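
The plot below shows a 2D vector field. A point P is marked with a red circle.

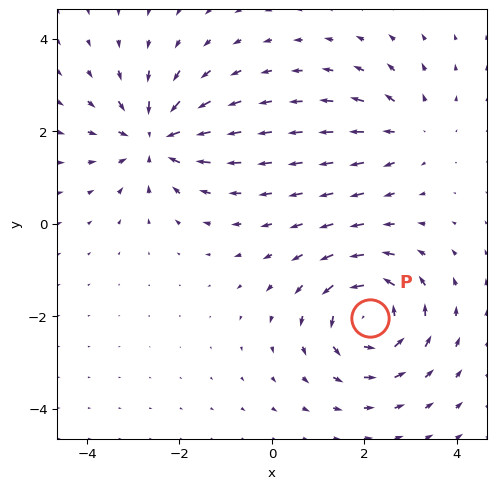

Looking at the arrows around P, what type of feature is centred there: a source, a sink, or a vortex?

At P (2.1, -2.0) the arrows circulate counterclockwise. Divergence ≈0, curl about +5 — near-zero divergence with nonzero curl is a vortex.

vortex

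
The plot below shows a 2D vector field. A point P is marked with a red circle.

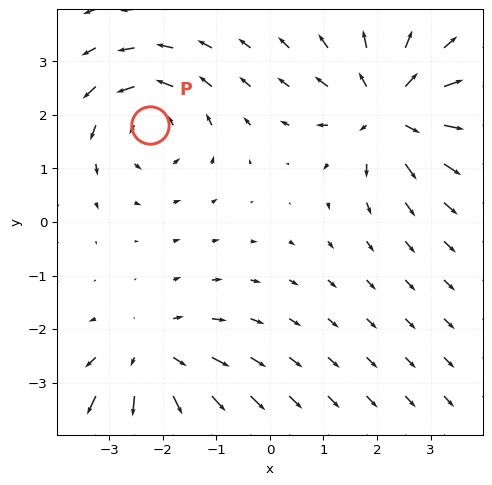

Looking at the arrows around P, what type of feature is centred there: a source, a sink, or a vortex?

At P (-2.2, 1.8) the arrows circulate counterclockwise. Divergence ≈0, curl about +4 — near-zero divergence with nonzero curl is a vortex.

vortex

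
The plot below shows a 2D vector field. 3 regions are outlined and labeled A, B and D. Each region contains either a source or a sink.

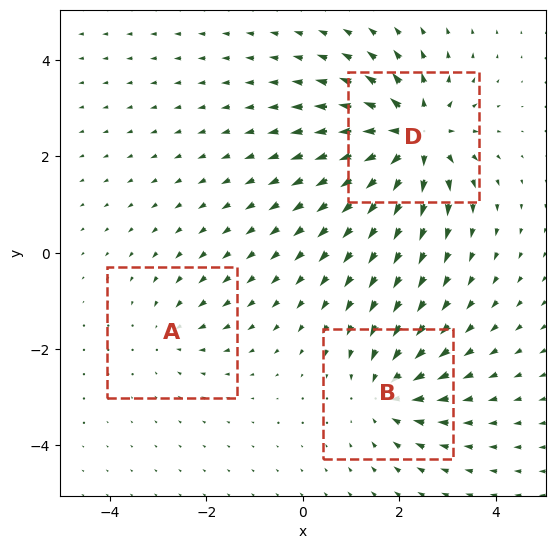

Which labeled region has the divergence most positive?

Divergence at each region's feature centre — A: about -2, B: about -4, D: about +6. Region D is most positive.

D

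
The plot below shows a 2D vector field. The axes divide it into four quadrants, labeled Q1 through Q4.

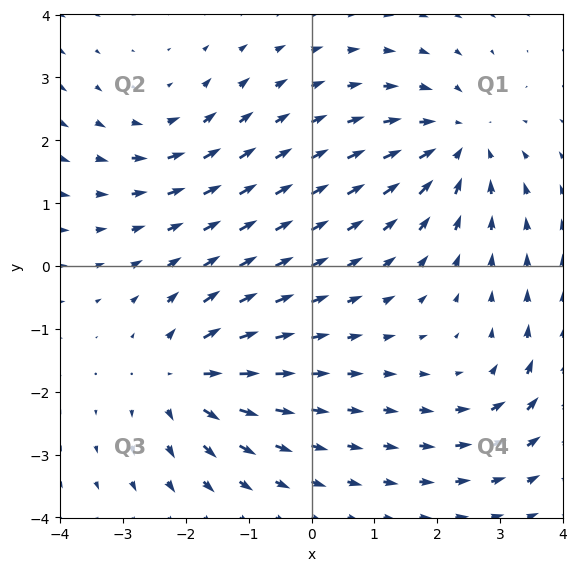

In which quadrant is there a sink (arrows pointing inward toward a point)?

The sink sits at approximately (2.3, 2.0), which lies in quadrant Q1. The divergence there is about -4, negative as expected for a sink.

Q1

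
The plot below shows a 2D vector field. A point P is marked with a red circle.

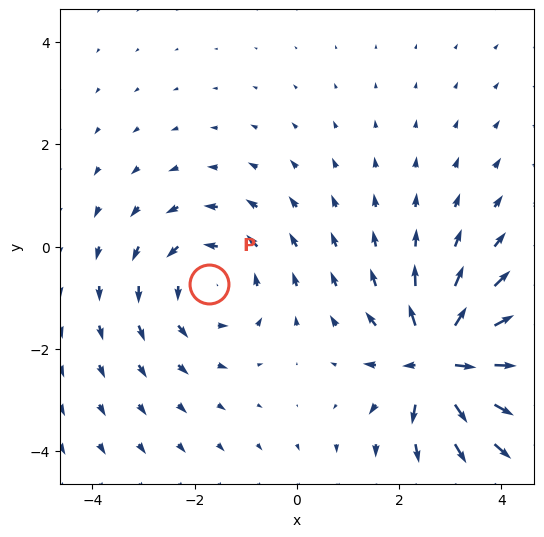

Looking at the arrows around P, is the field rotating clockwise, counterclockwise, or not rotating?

counterclockwise

Near P at (-1.7, -0.7) the arrows circulate counterclockwise. The curl (z-component) there is about +2; positive curl means counterclockwise rotation.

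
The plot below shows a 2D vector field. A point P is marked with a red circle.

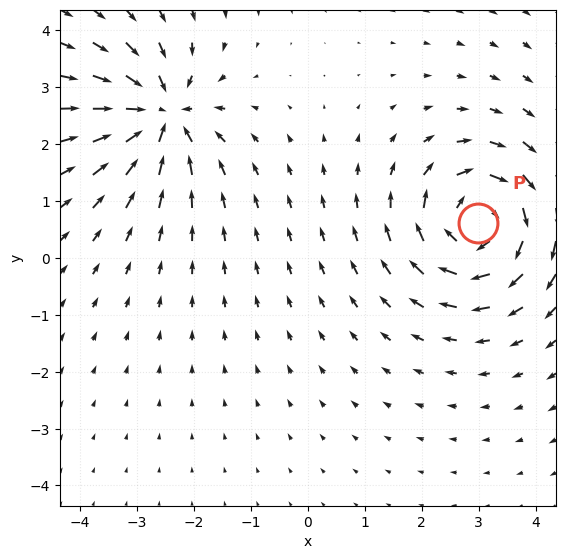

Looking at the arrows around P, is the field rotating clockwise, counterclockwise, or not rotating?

Near P at (3.0, 0.6) the arrows circulate clockwise. The curl (z-component) there is about -6; negative curl means clockwise rotation.

clockwise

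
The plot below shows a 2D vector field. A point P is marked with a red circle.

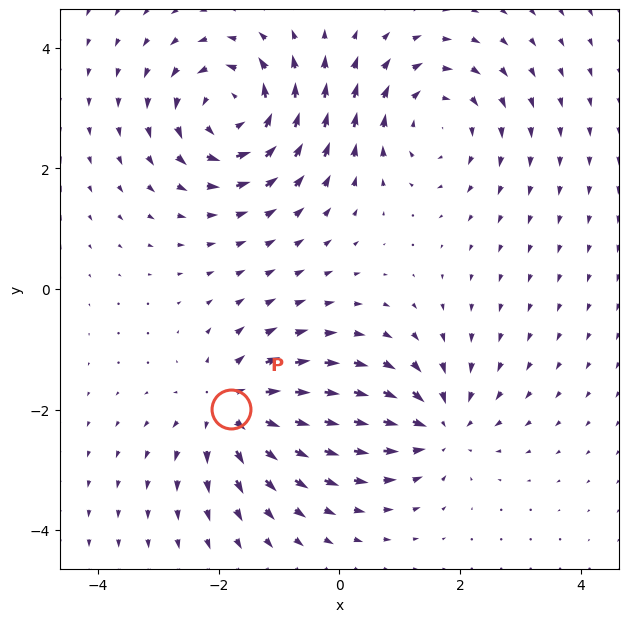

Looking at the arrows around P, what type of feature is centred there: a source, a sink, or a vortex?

source

At P (-1.8, -2.0) the arrows spread outward. Divergence about +4, curl ≈0 — positive divergence with near-zero curl is a source.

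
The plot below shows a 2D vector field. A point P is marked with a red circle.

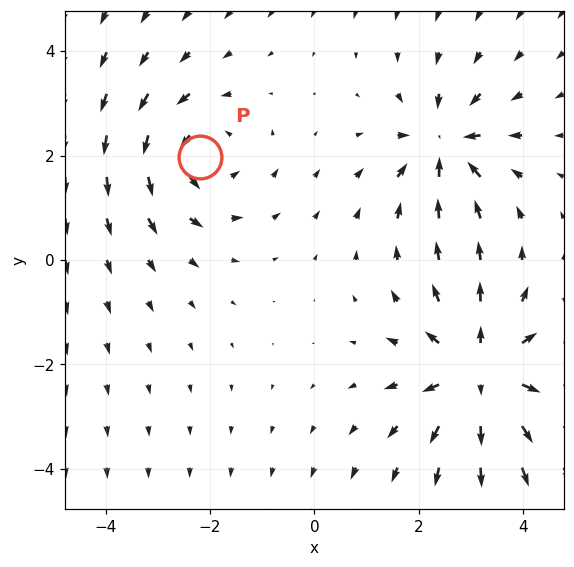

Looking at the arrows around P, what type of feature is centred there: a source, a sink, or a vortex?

vortex

At P (-2.2, 2.0) the arrows circulate counterclockwise. Divergence ≈0, curl about +4 — near-zero divergence with nonzero curl is a vortex.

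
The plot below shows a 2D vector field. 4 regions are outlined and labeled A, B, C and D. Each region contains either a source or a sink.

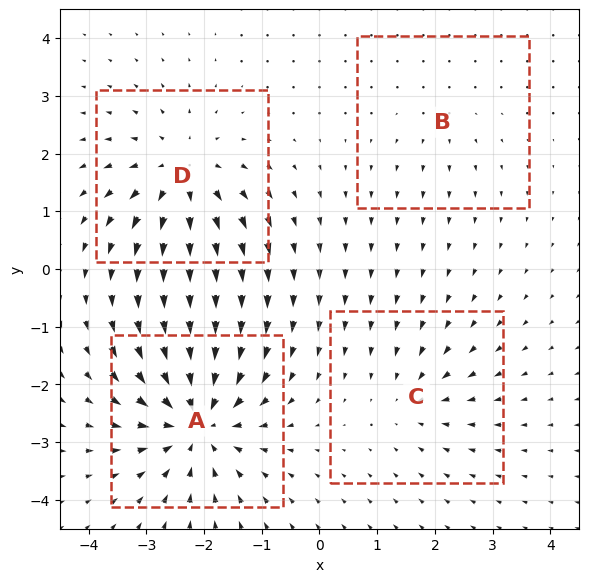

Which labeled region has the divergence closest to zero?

Divergence at each region's feature centre — A: about -7, B: about +2, C: about -3, D: about +6. Region B is closest to zero.

B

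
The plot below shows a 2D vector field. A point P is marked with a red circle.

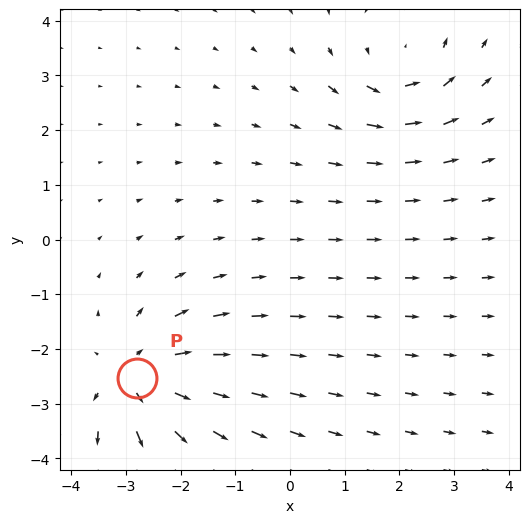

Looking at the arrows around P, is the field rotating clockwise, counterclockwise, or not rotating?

Near P at (-2.8, -2.5) the arrows show no circulation. The curl there is ≈0.

not rotating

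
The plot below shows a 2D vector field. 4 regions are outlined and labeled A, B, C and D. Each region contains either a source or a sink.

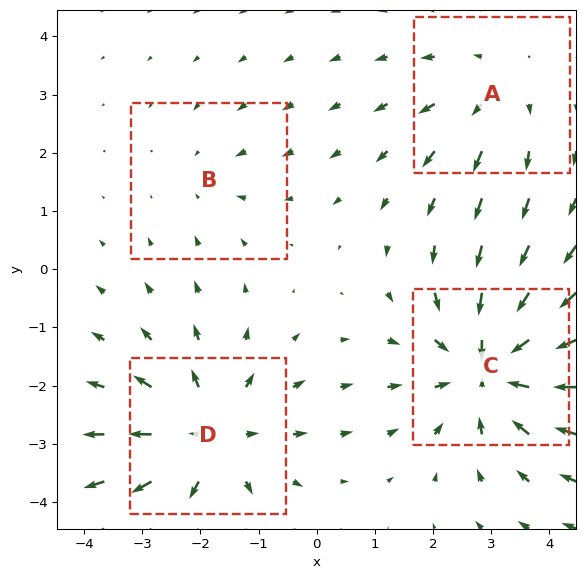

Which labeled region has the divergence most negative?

C

Divergence at each region's feature centre — A: about +3, B: about -2, C: about -6, D: about +5. Region C is most negative.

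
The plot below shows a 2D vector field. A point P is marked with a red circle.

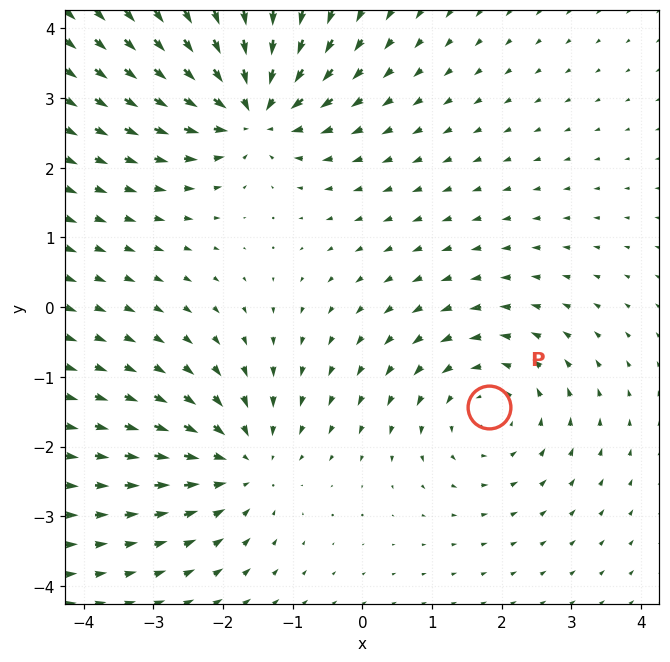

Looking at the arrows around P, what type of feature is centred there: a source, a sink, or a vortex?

vortex

At P (1.8, -1.4) the arrows circulate counterclockwise. Divergence ≈0, curl about +4 — near-zero divergence with nonzero curl is a vortex.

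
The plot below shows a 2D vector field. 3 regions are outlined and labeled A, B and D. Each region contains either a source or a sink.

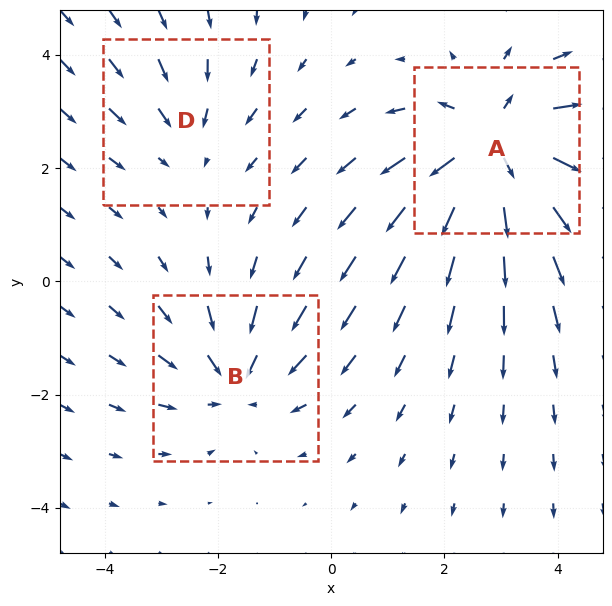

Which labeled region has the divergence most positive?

A

Divergence at each region's feature centre — A: about +5, B: about -3, D: about -2. Region A is most positive.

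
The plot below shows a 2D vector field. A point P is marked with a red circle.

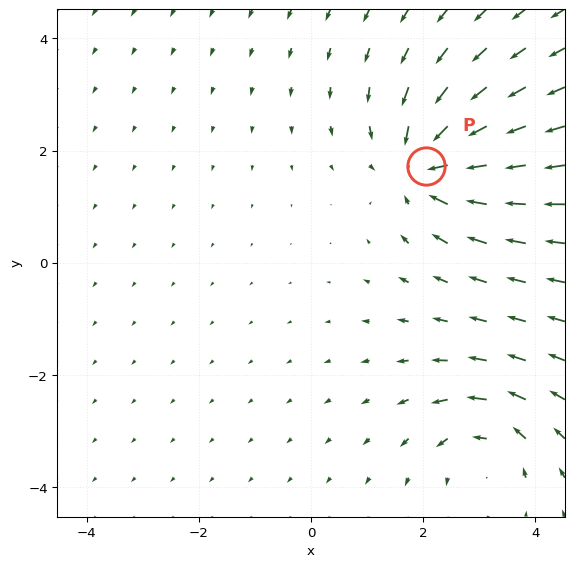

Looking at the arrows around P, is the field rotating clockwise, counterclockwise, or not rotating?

Near P at (2.1, 1.7) the arrows show no circulation. The curl there is ≈0.

not rotating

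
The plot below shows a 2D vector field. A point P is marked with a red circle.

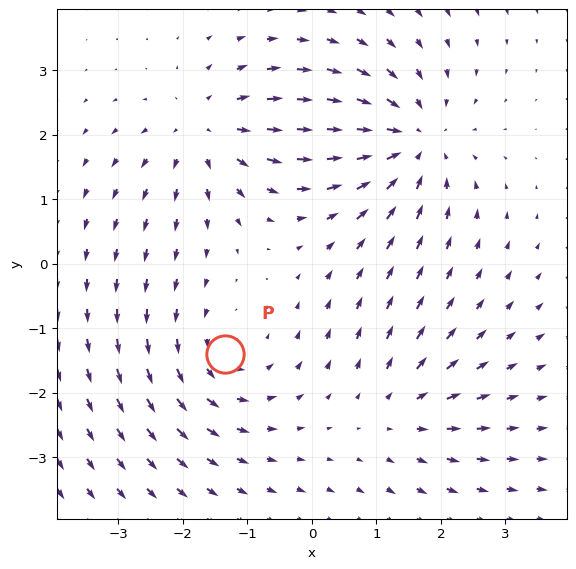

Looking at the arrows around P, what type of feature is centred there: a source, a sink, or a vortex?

vortex

At P (-1.3, -1.4) the arrows circulate counterclockwise. Divergence ≈0, curl about +3 — near-zero divergence with nonzero curl is a vortex.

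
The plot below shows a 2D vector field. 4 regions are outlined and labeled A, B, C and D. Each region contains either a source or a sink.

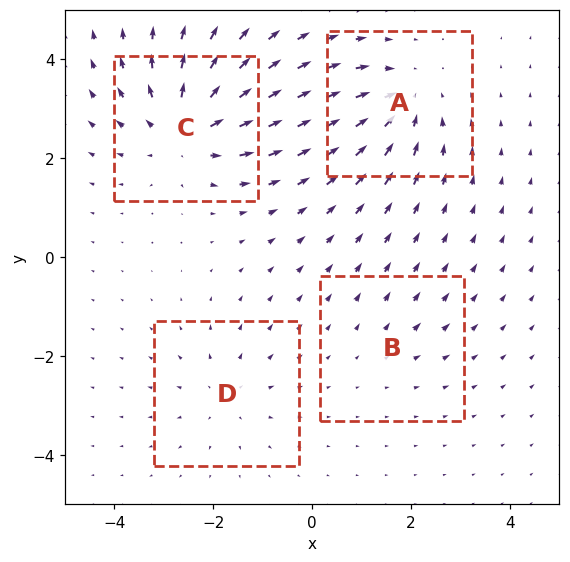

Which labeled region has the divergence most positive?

Divergence at each region's feature centre — A: about -5, B: about +2, C: about +6, D: about +3. Region C is most positive.

C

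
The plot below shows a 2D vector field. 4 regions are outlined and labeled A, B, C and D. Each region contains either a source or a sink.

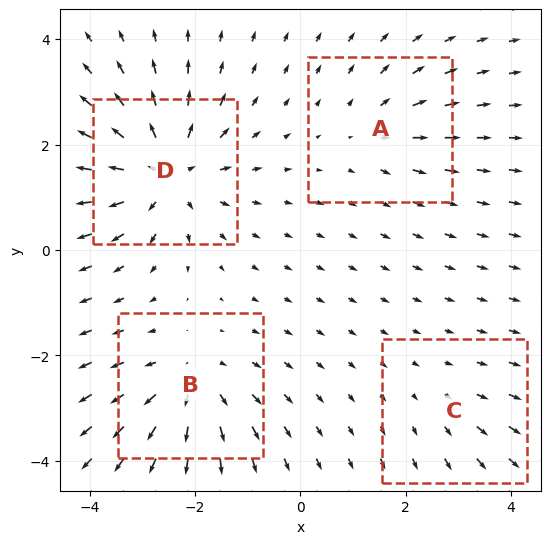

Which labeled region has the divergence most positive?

Divergence at each region's feature centre — A: about +3, B: about +5, C: about +2, D: about +7. Region D is most positive.

D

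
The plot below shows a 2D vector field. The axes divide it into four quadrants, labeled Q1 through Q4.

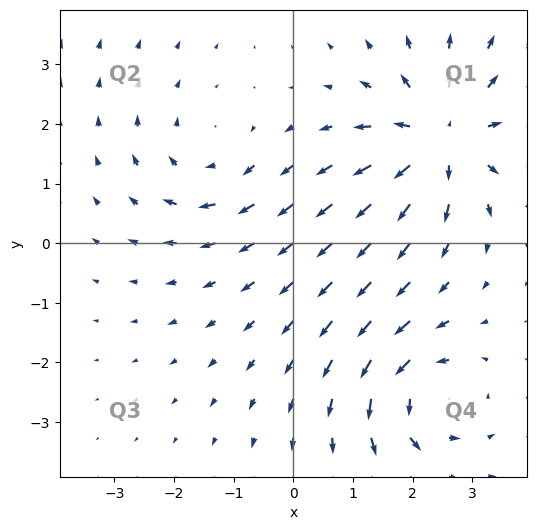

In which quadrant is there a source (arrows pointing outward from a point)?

The source sits at approximately (2.5, 1.8), which lies in quadrant Q1. The divergence there is about +5, positive as expected for a source.

Q1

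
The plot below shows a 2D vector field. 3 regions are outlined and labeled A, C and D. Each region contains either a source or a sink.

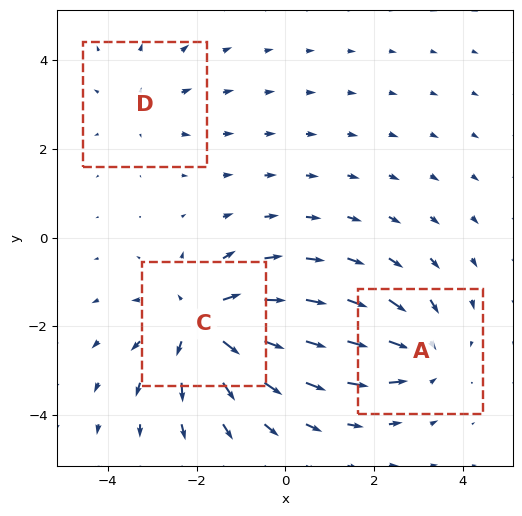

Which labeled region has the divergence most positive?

Divergence at each region's feature centre — A: about -3, C: about +4, D: about +2. Region C is most positive.

C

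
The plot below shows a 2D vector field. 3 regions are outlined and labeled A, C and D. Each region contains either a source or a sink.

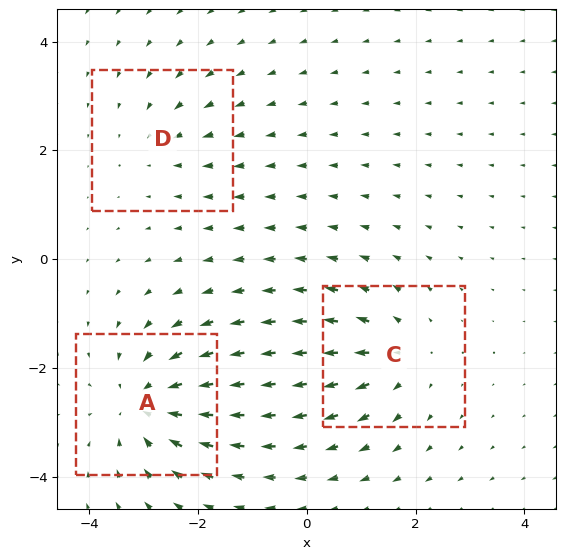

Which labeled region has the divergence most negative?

A

Divergence at each region's feature centre — A: about -5, C: about +3, D: about -2. Region A is most negative.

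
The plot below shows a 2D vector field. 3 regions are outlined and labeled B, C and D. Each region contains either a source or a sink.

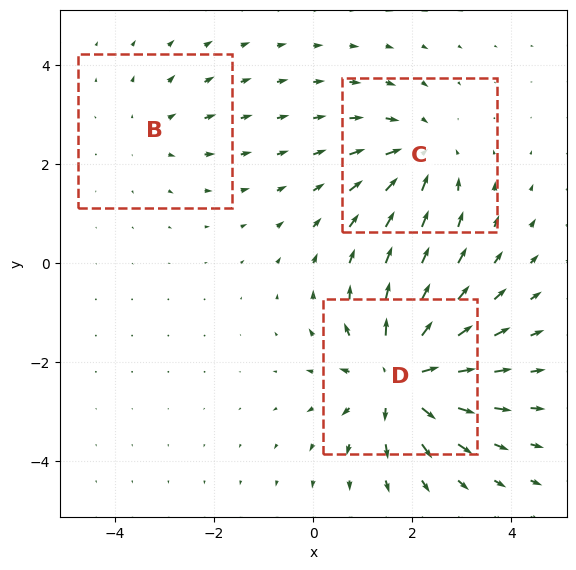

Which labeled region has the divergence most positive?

D

Divergence at each region's feature centre — B: about +2, C: about -3, D: about +5. Region D is most positive.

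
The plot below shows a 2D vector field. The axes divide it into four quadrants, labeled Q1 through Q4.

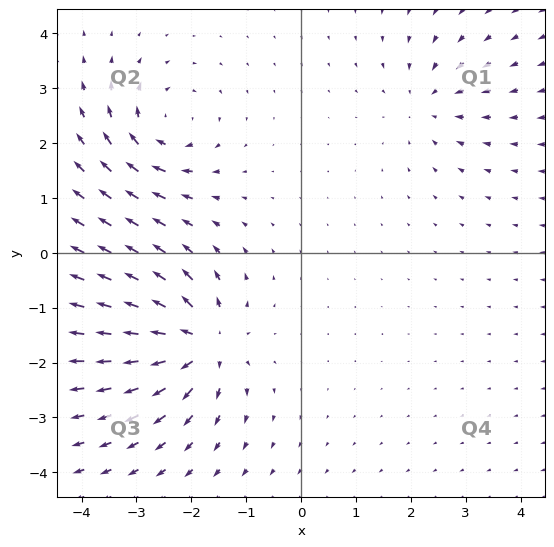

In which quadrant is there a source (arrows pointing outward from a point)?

Q3

The source sits at approximately (-1.8, -1.6), which lies in quadrant Q3. The divergence there is about +6, positive as expected for a source.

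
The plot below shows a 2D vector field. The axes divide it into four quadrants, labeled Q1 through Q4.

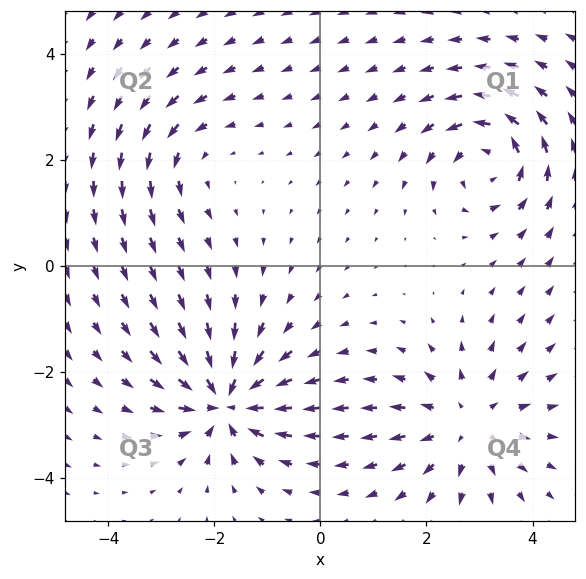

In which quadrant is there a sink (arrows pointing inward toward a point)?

The sink sits at approximately (-1.8, -2.6), which lies in quadrant Q3. The divergence there is about -7, negative as expected for a sink.

Q3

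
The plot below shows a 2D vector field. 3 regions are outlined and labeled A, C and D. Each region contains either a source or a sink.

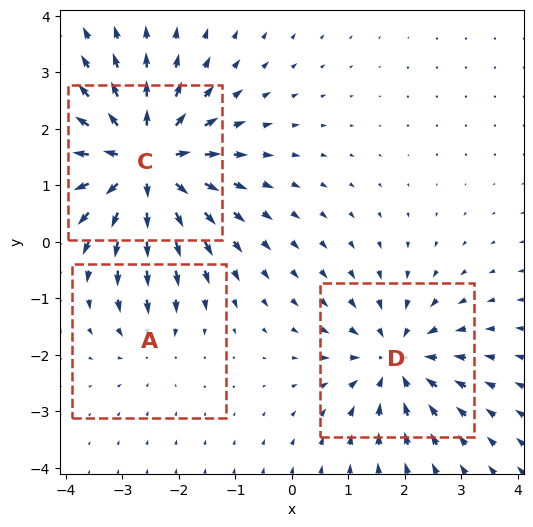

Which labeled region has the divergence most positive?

C

Divergence at each region's feature centre — A: about -2, C: about +6, D: about -4. Region C is most positive.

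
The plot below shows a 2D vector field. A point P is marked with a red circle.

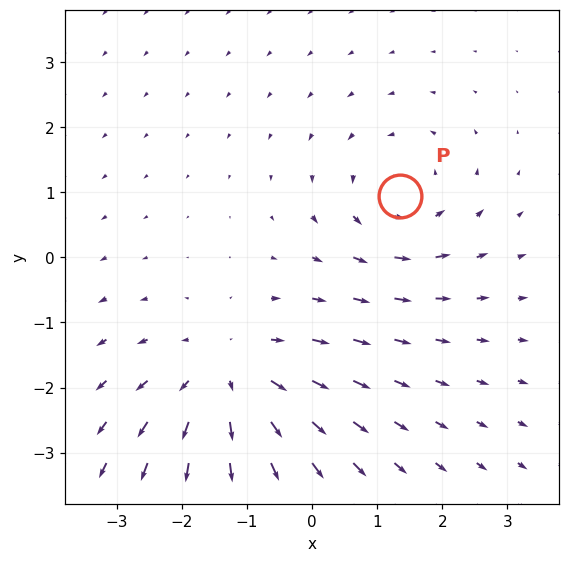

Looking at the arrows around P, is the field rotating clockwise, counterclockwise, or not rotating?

counterclockwise

Near P at (1.4, 0.9) the arrows circulate counterclockwise. The curl (z-component) there is about +3; positive curl means counterclockwise rotation.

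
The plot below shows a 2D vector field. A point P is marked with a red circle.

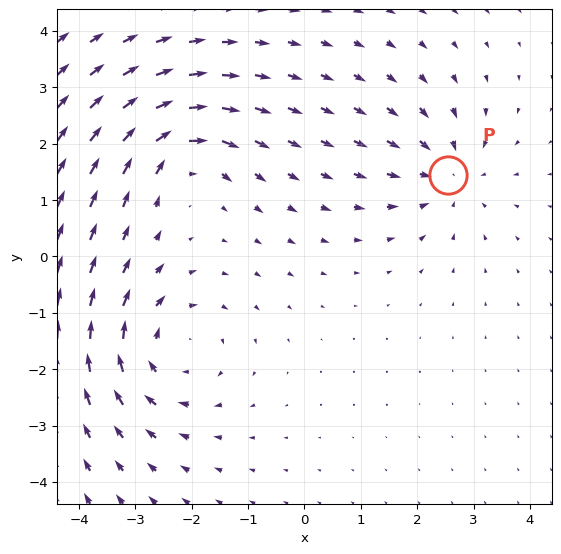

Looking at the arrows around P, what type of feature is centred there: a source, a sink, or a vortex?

sink

At P (2.5, 1.4) the arrows converge inward. Divergence about -3, curl ≈0 — negative divergence with near-zero curl is a sink.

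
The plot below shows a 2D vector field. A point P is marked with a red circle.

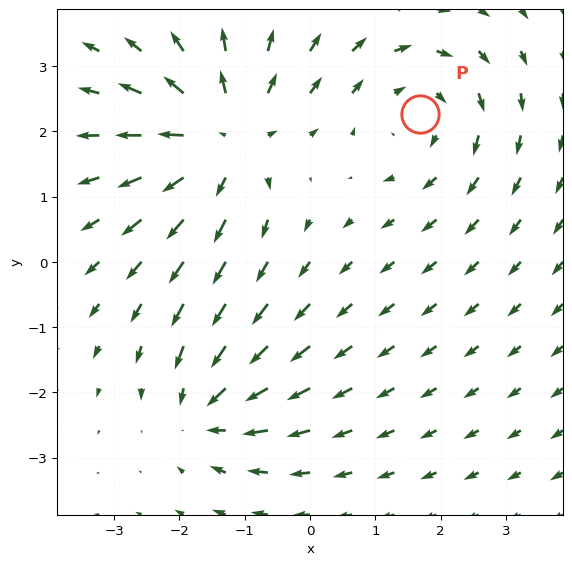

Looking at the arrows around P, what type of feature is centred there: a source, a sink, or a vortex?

At P (1.7, 2.3) the arrows circulate clockwise. Divergence ≈0, curl about -3 — near-zero divergence with nonzero curl is a vortex.

vortex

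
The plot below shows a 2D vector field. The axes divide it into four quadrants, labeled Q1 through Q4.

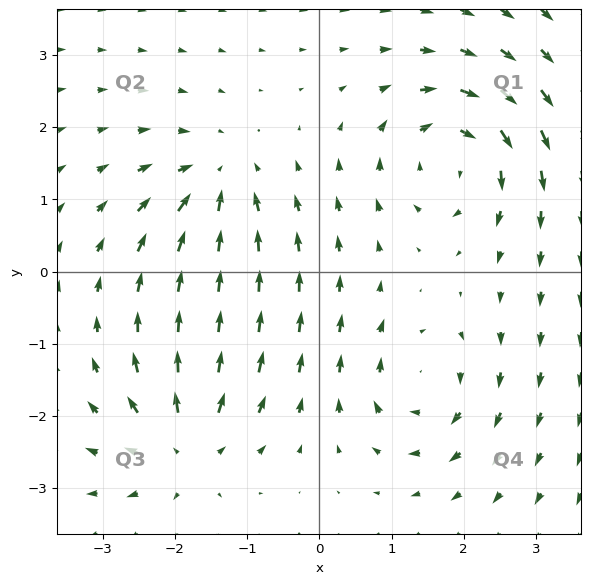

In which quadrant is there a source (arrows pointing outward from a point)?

Q3

The source sits at approximately (-1.9, -2.4), which lies in quadrant Q3. The divergence there is about +5, positive as expected for a source.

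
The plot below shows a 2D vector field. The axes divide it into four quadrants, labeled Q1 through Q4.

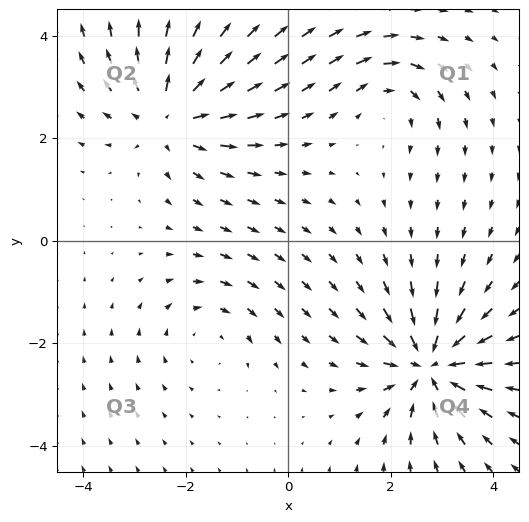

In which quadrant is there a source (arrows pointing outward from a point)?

Q2

The source sits at approximately (-2.3, 2.5), which lies in quadrant Q2. The divergence there is about +5, positive as expected for a source.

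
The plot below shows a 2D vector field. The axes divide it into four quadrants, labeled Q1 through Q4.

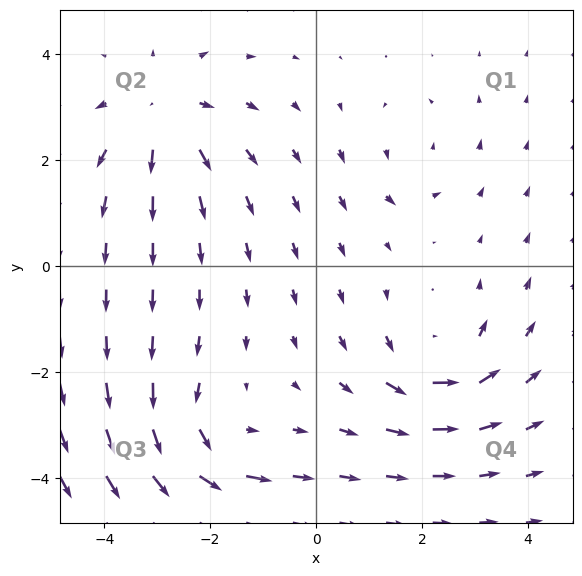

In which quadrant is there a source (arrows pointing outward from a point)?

The source sits at approximately (-2.9, 2.9), which lies in quadrant Q2. The divergence there is about +4, positive as expected for a source.

Q2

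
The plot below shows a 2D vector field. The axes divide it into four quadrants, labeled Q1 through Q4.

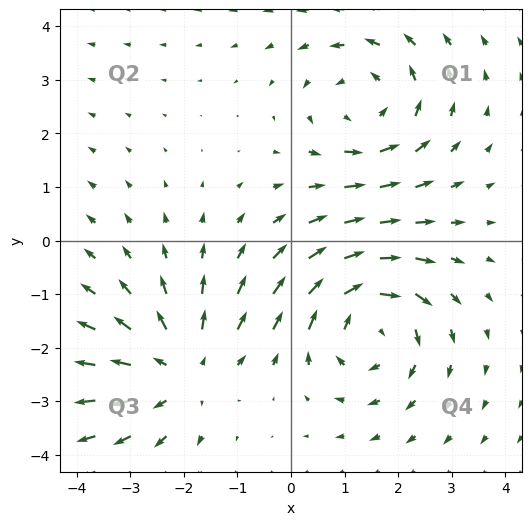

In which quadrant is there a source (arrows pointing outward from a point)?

The source sits at approximately (-2.1, -2.4), which lies in quadrant Q3. The divergence there is about +4, positive as expected for a source.

Q3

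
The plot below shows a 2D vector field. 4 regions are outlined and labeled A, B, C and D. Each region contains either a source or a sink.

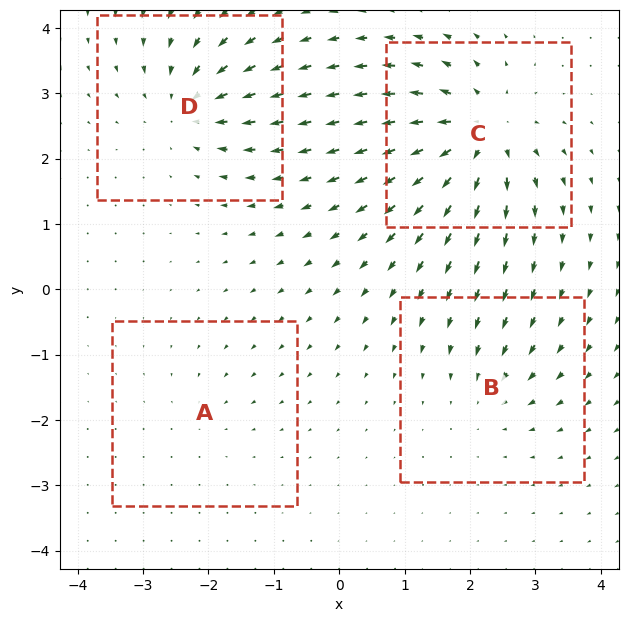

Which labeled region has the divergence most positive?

Divergence at each region's feature centre — A: about -2, B: about -4, C: about +8, D: about -6. Region C is most positive.

C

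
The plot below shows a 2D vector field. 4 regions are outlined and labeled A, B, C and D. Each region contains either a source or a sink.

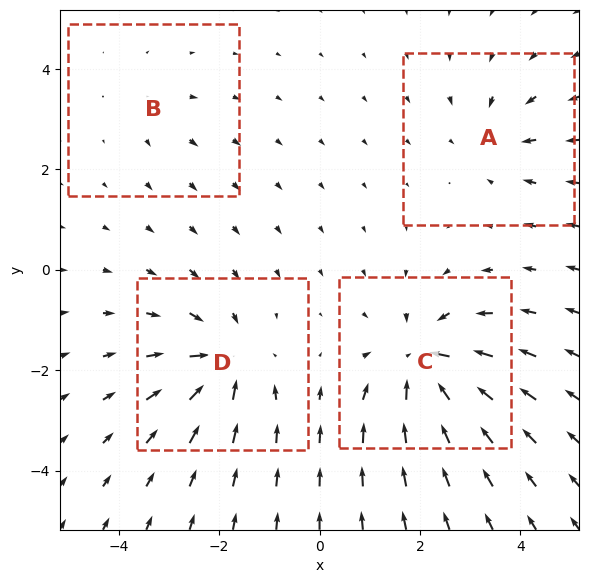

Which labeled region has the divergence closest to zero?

B

Divergence at each region's feature centre — A: about -4, B: about +2, C: about -7, D: about -6. Region B is closest to zero.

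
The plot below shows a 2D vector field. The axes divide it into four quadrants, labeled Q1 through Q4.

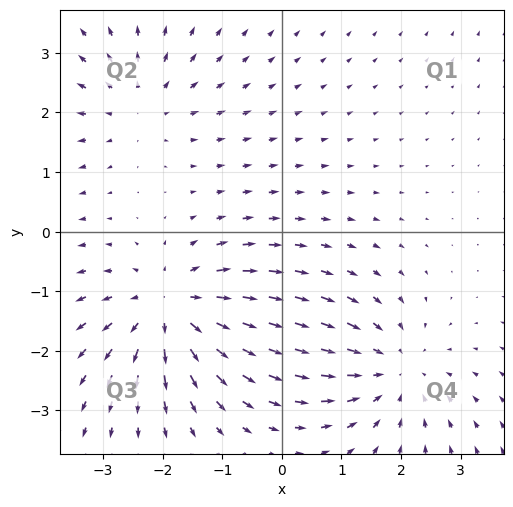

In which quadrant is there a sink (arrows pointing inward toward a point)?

Q4

The sink sits at approximately (1.9, -2.3), which lies in quadrant Q4. The divergence there is about -3, negative as expected for a sink.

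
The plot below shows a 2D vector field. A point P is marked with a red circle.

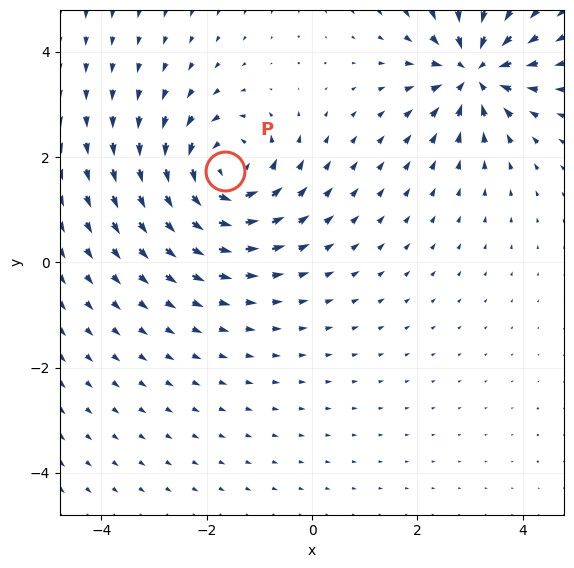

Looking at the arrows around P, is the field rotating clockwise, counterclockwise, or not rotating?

counterclockwise

Near P at (-1.6, 1.7) the arrows circulate counterclockwise. The curl (z-component) there is about +5; positive curl means counterclockwise rotation.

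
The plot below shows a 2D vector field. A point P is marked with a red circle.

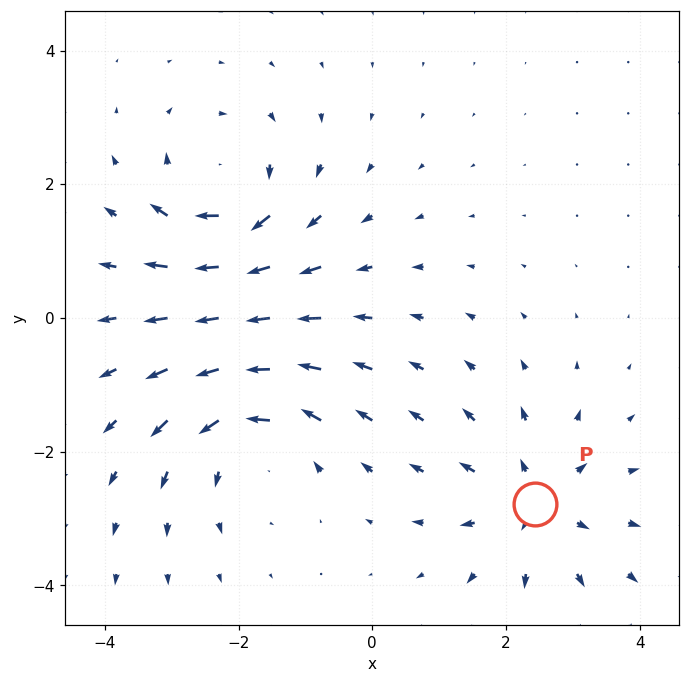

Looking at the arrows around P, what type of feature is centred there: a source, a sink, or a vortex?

source

At P (2.4, -2.8) the arrows spread outward. Divergence about +4, curl ≈0 — positive divergence with near-zero curl is a source.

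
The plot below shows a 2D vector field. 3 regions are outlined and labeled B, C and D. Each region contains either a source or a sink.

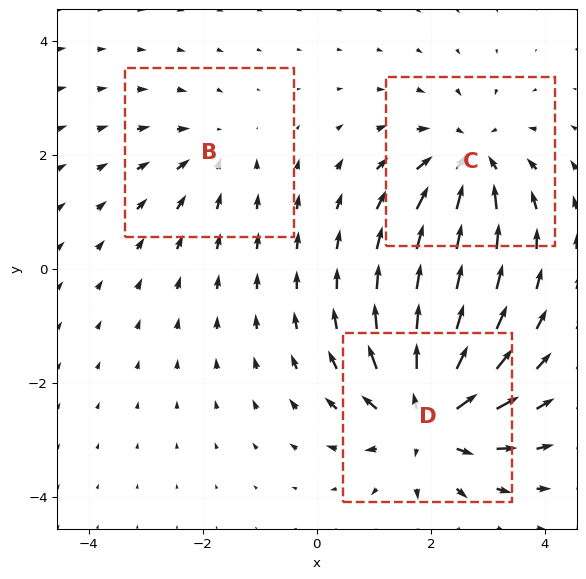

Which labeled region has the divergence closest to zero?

B

Divergence at each region's feature centre — B: about -2, C: about -4, D: about +5. Region B is closest to zero.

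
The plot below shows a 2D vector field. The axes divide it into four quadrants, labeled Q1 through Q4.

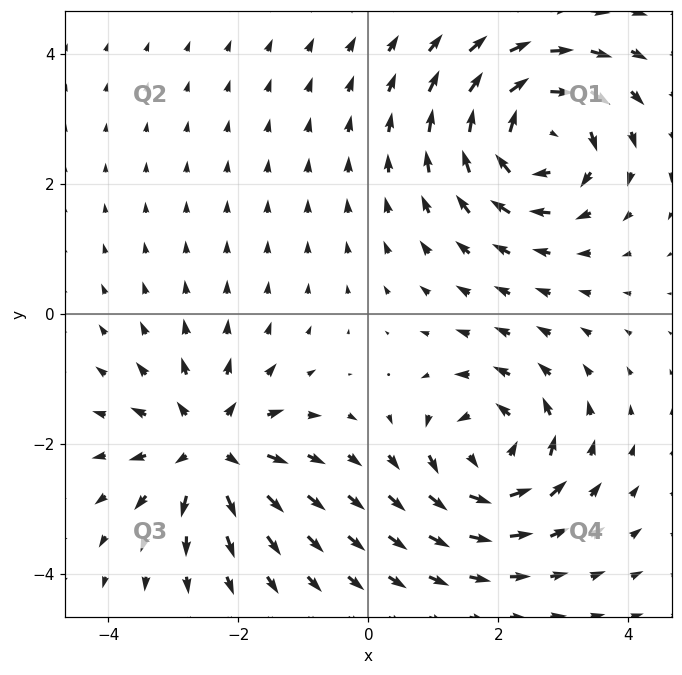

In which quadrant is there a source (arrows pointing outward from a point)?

The source sits at approximately (-2.5, -2.0), which lies in quadrant Q3. The divergence there is about +5, positive as expected for a source.

Q3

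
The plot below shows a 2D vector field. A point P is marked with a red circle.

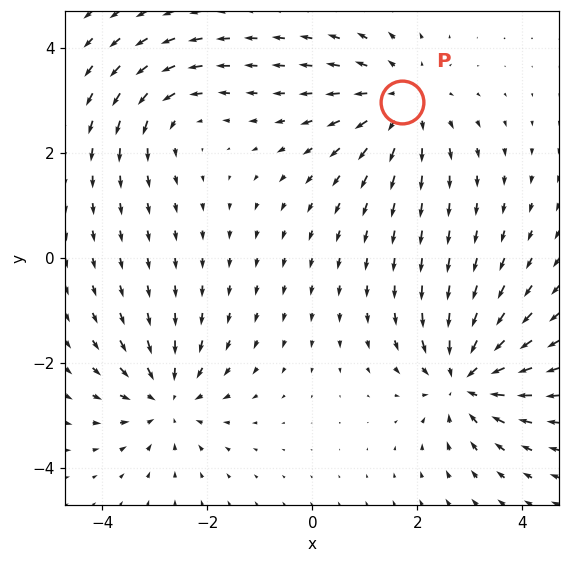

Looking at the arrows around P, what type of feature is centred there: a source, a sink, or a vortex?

source

At P (1.7, 3.0) the arrows spread outward. Divergence about +3, curl ≈0 — positive divergence with near-zero curl is a source.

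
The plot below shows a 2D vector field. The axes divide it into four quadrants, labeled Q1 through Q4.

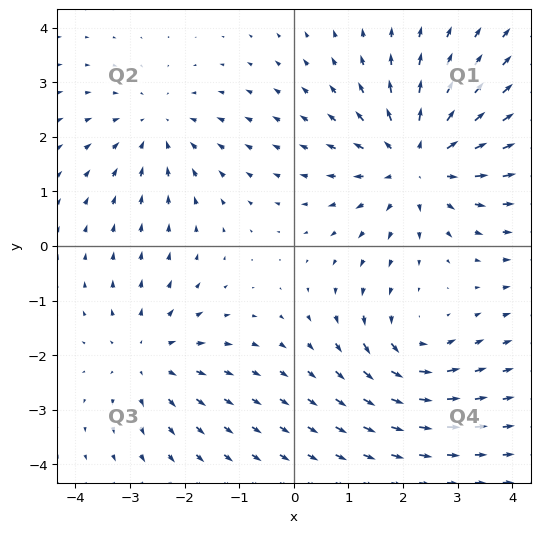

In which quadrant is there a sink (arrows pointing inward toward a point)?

The sink sits at approximately (-2.5, 2.2), which lies in quadrant Q2. The divergence there is about -3, negative as expected for a sink.

Q2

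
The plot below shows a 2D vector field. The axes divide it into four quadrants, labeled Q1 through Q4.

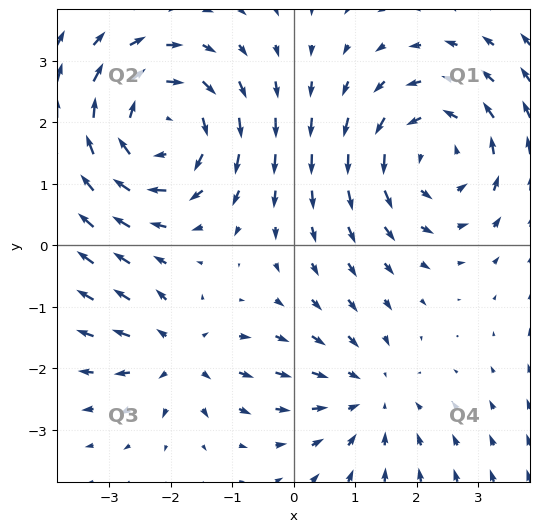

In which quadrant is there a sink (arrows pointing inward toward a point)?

Q4

The sink sits at approximately (1.2, -2.4), which lies in quadrant Q4. The divergence there is about -2, negative as expected for a sink.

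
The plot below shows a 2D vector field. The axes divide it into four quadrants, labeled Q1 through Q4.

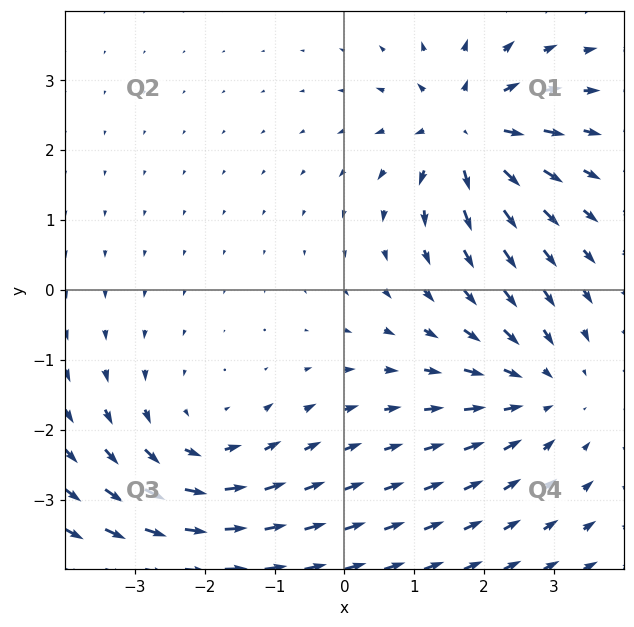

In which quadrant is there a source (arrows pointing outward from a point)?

Q1

The source sits at approximately (1.8, 2.3), which lies in quadrant Q1. The divergence there is about +5, positive as expected for a source.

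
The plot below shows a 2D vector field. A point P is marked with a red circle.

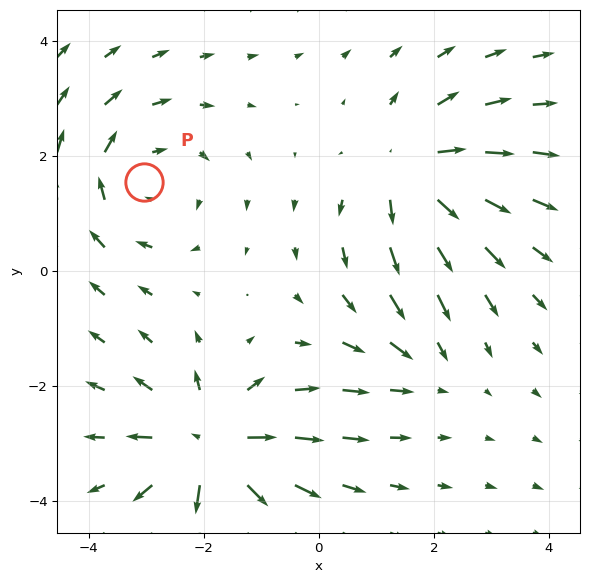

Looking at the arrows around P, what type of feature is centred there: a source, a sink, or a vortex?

vortex

At P (-3.0, 1.5) the arrows circulate clockwise. Divergence ≈0, curl about -3 — near-zero divergence with nonzero curl is a vortex.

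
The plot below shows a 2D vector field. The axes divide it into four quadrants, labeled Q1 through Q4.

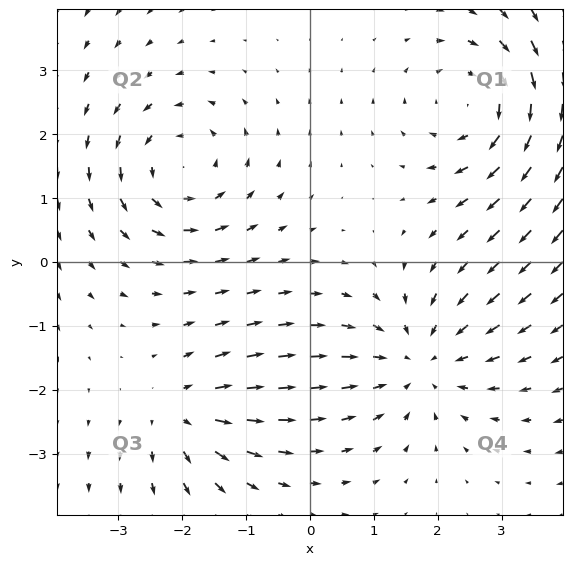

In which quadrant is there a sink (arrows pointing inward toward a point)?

The sink sits at approximately (1.7, -1.6), which lies in quadrant Q4. The divergence there is about -4, negative as expected for a sink.

Q4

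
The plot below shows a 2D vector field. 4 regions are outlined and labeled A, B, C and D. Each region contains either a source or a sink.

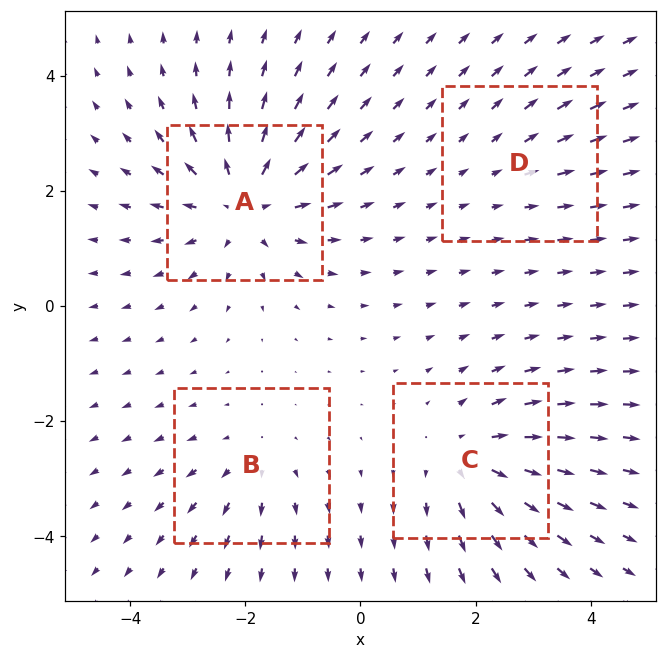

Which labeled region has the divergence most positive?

Divergence at each region's feature centre — A: about +6, B: about +3, C: about +5, D: about +2. Region A is most positive.

A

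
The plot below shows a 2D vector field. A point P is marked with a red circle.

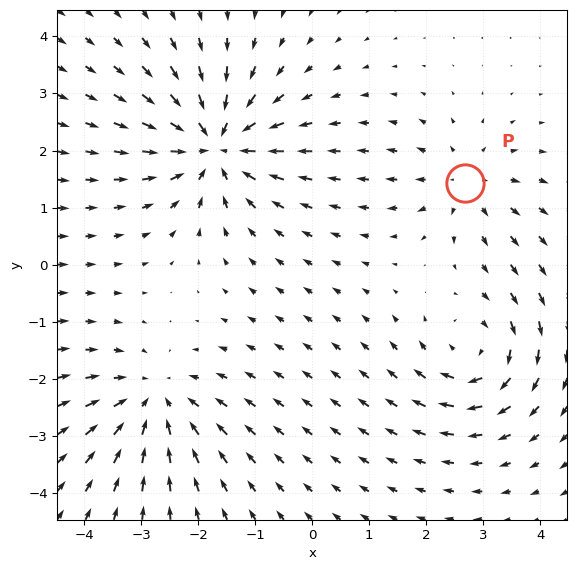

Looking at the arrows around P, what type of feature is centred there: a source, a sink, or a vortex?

At P (2.7, 1.4) the arrows spread outward. Divergence about +3, curl ≈0 — positive divergence with near-zero curl is a source.

source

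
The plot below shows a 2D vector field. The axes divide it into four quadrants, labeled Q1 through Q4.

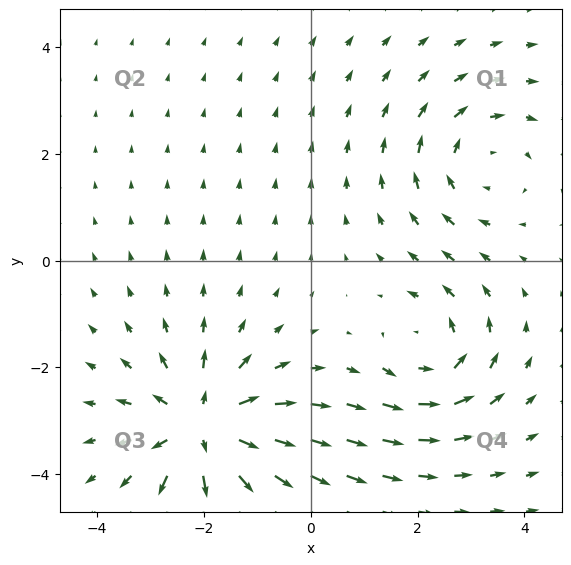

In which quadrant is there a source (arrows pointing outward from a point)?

The source sits at approximately (-2.0, -3.1), which lies in quadrant Q3. The divergence there is about +4, positive as expected for a source.

Q3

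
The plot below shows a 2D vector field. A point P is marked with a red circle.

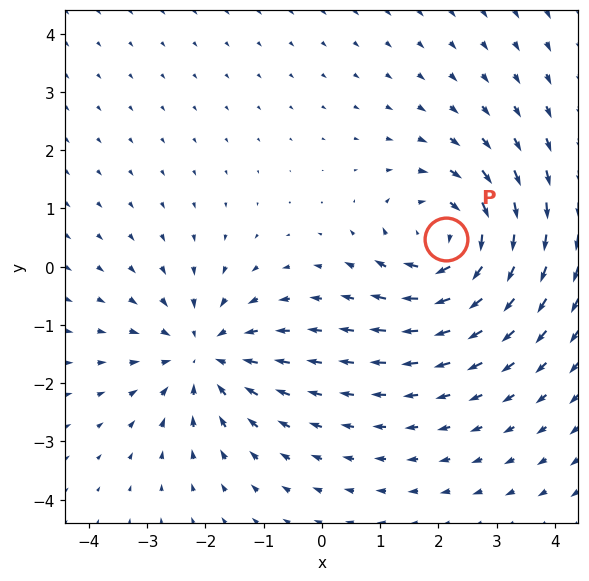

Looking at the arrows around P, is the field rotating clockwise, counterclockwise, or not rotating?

Near P at (2.1, 0.5) the arrows circulate clockwise. The curl (z-component) there is about -5; negative curl means clockwise rotation.

clockwise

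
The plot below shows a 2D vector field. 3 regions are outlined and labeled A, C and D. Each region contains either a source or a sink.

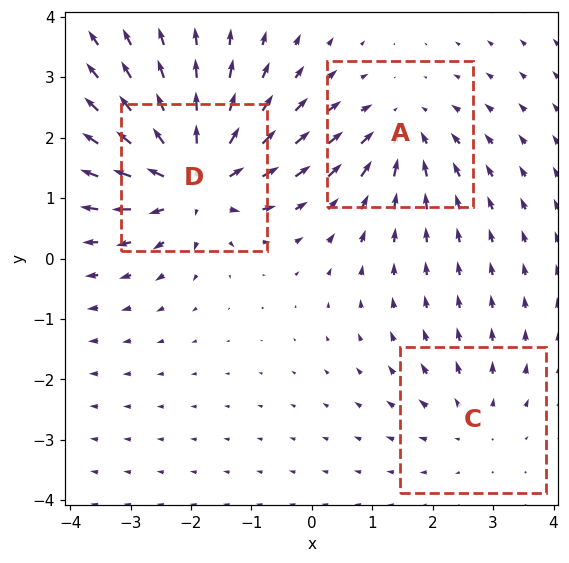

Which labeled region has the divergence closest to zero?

Divergence at each region's feature centre — A: about -3, C: about +2, D: about +6. Region C is closest to zero.

C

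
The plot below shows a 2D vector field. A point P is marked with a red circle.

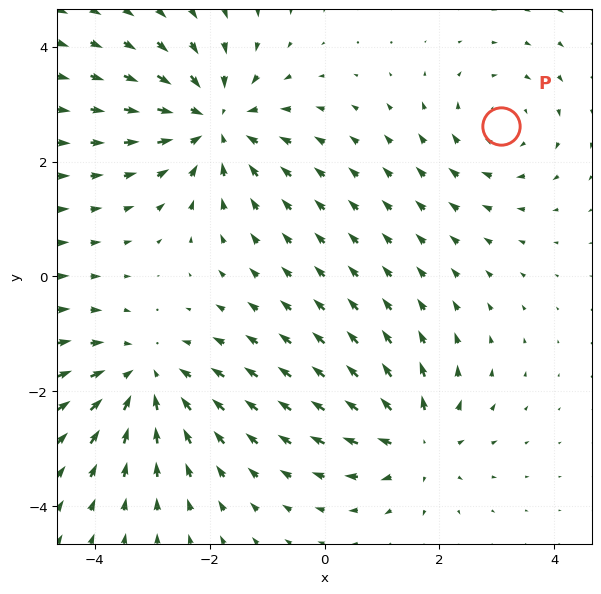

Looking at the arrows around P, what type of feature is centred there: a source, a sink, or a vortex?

At P (3.1, 2.6) the arrows circulate clockwise. Divergence ≈0, curl about -3 — near-zero divergence with nonzero curl is a vortex.

vortex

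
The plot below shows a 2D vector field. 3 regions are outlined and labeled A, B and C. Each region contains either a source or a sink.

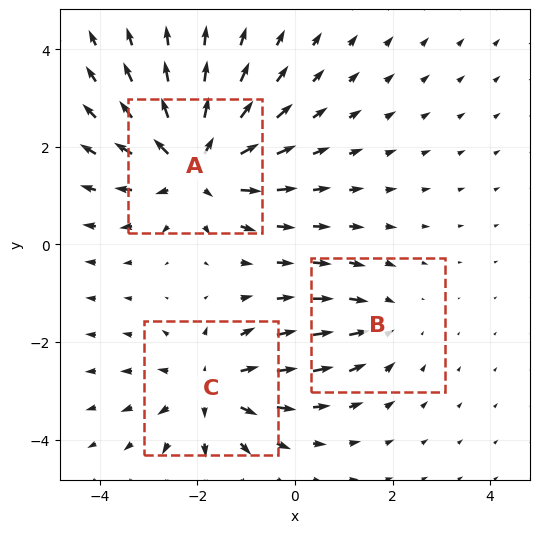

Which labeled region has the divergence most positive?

A

Divergence at each region's feature centre — A: about +4, B: about -2, C: about +3. Region A is most positive.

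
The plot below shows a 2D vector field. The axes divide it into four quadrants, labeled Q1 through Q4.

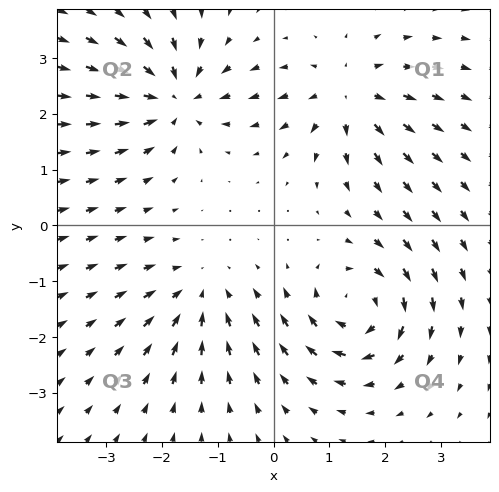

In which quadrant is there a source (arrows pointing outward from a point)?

The source sits at approximately (1.3, 2.3), which lies in quadrant Q1. The divergence there is about +5, positive as expected for a source.

Q1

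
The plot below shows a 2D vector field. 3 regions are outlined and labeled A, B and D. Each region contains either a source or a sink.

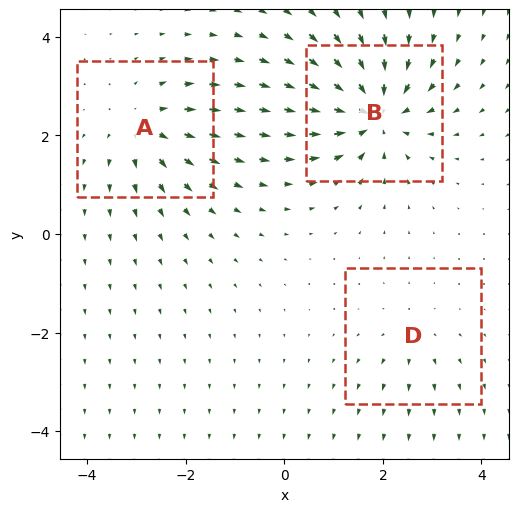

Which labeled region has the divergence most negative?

B

Divergence at each region's feature centre — A: about +4, B: about -6, D: about +2. Region B is most negative.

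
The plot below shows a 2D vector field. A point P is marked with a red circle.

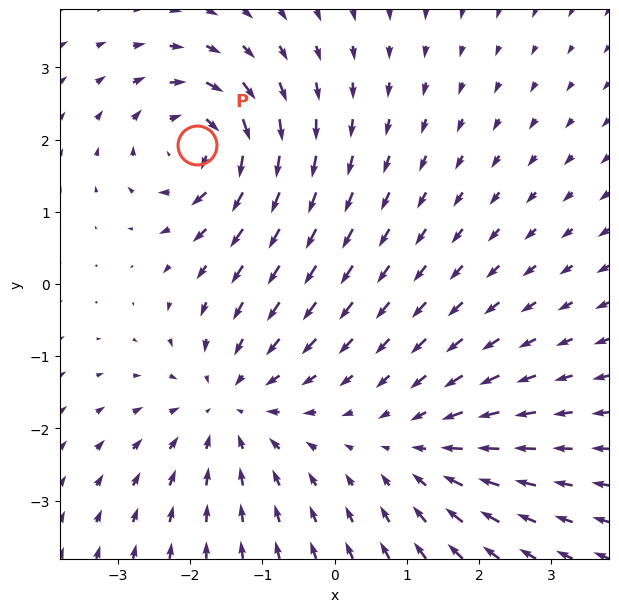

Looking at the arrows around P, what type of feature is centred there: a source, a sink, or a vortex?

vortex

At P (-1.9, 1.9) the arrows circulate clockwise. Divergence ≈0, curl about -6 — near-zero divergence with nonzero curl is a vortex.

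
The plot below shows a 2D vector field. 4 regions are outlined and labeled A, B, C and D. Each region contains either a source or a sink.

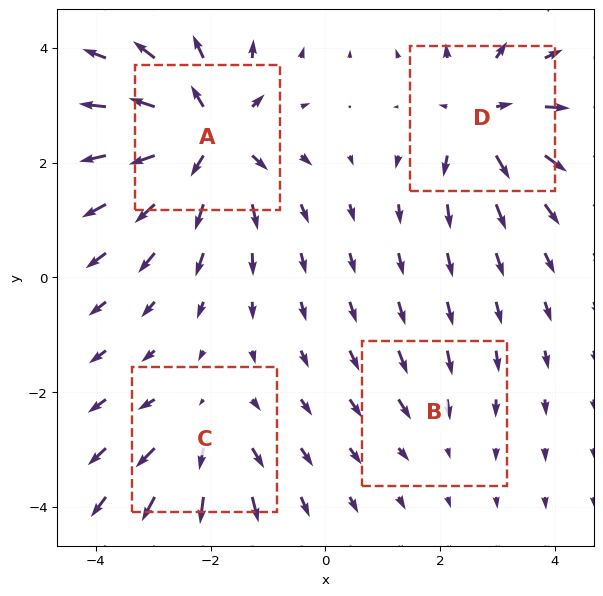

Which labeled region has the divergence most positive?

Divergence at each region's feature centre — A: about +8, B: about -2, C: about +4, D: about +6. Region A is most positive.

A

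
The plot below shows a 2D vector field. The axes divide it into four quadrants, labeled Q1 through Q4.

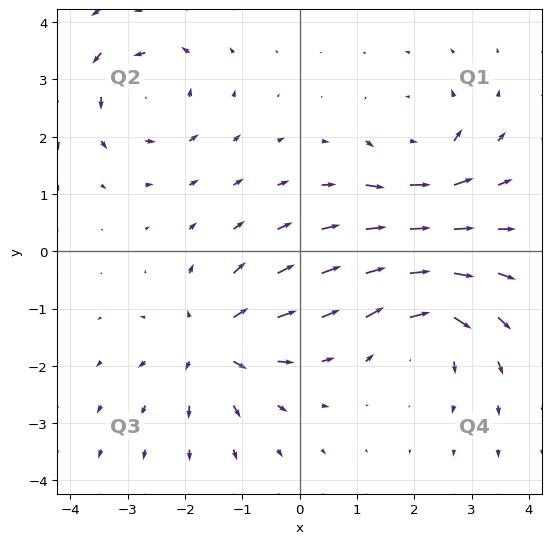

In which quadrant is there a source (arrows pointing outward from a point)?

The source sits at approximately (-1.5, -1.6), which lies in quadrant Q3. The divergence there is about +5, positive as expected for a source.

Q3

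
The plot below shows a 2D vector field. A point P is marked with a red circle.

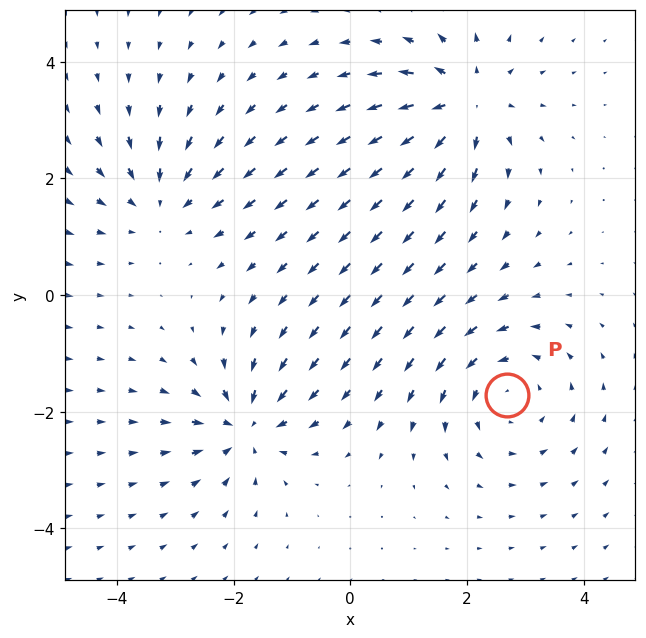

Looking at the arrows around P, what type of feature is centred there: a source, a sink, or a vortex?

At P (2.7, -1.7) the arrows circulate counterclockwise. Divergence ≈0, curl about +4 — near-zero divergence with nonzero curl is a vortex.

vortex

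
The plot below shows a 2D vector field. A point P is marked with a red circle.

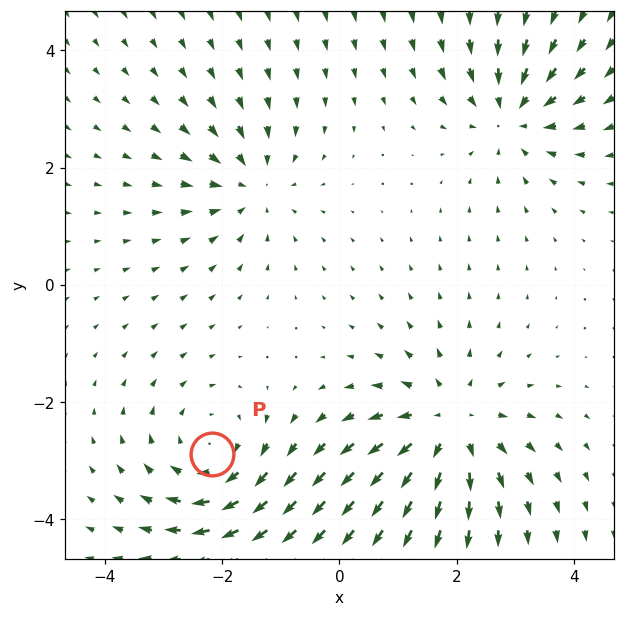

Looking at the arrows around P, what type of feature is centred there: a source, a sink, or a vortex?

At P (-2.2, -2.9) the arrows circulate clockwise. Divergence ≈0, curl about -4 — near-zero divergence with nonzero curl is a vortex.

vortex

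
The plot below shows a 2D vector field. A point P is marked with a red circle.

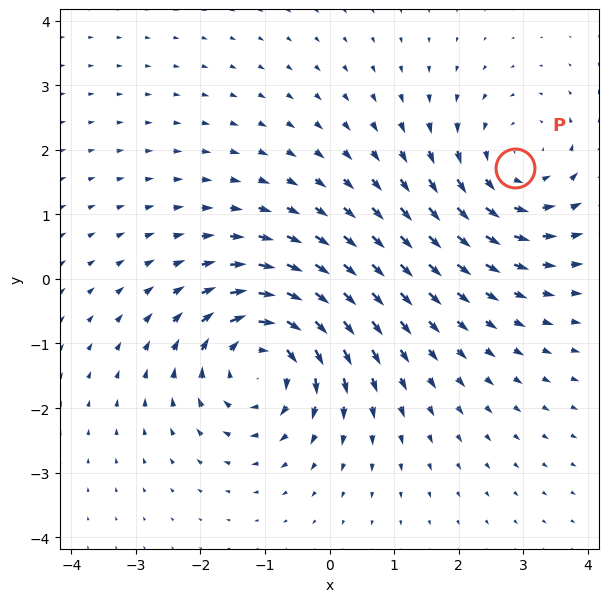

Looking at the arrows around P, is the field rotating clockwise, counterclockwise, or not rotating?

counterclockwise

Near P at (2.9, 1.7) the arrows circulate counterclockwise. The curl (z-component) there is about +3; positive curl means counterclockwise rotation.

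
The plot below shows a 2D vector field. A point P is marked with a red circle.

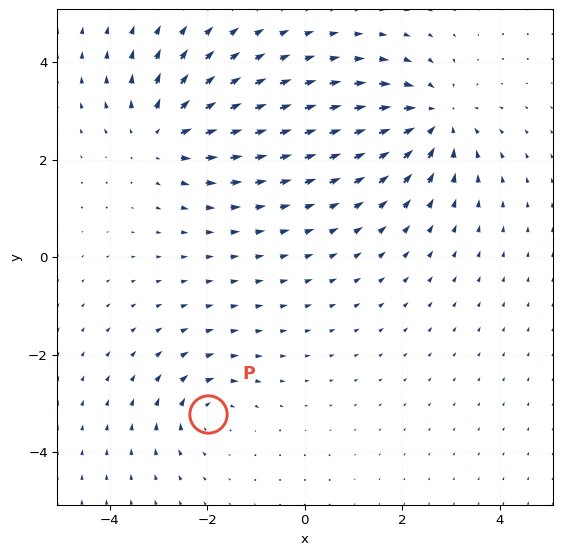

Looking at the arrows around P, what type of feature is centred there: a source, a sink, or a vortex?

At P (-2.0, -3.2) the arrows circulate clockwise. Divergence ≈0, curl about -4 — near-zero divergence with nonzero curl is a vortex.

vortex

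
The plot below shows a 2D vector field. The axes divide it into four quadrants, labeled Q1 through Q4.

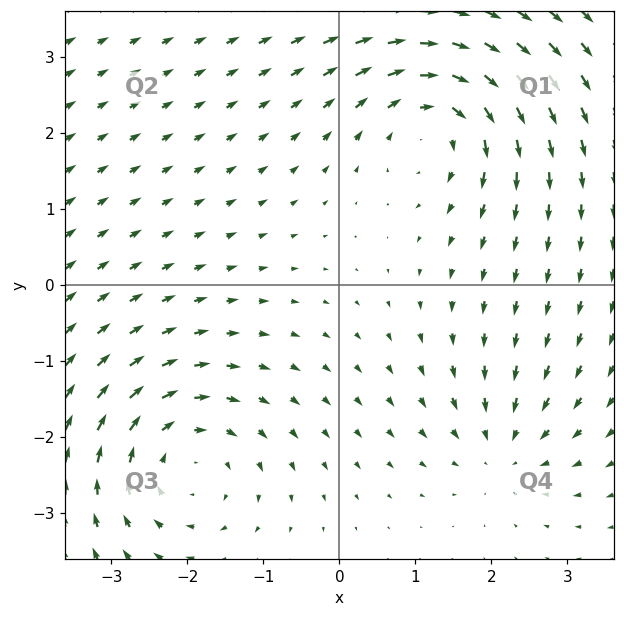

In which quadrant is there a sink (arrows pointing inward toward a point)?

Q4

The sink sits at approximately (2.2, -2.1), which lies in quadrant Q4. The divergence there is about -4, negative as expected for a sink.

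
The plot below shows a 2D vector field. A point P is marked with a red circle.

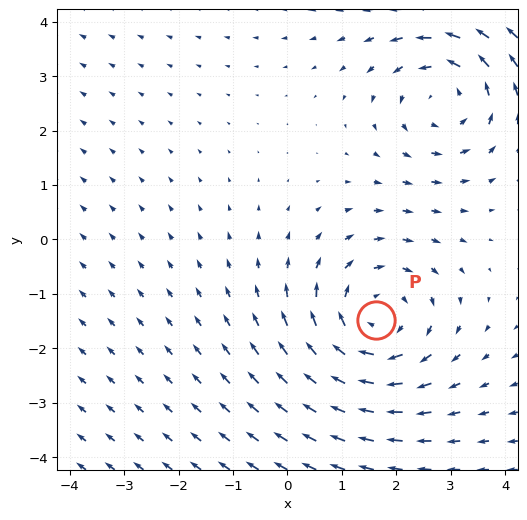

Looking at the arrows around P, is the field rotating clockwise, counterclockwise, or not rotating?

Near P at (1.6, -1.5) the arrows circulate clockwise. The curl (z-component) there is about -3; negative curl means clockwise rotation.

clockwise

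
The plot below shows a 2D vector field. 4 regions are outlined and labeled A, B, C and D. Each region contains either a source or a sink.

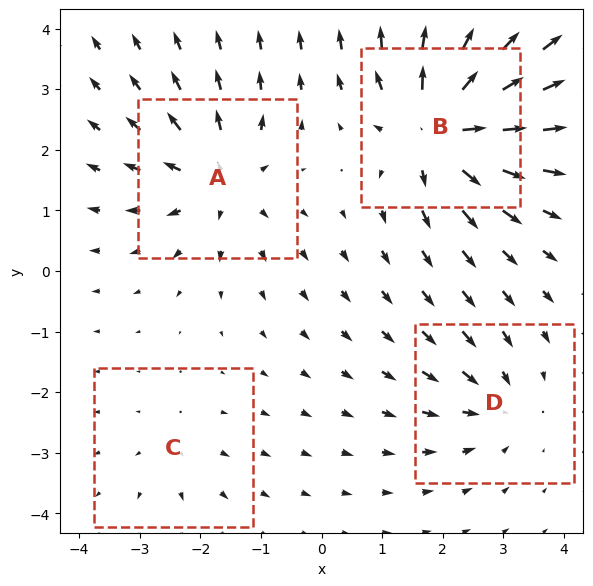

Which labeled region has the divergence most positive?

B

Divergence at each region's feature centre — A: about +6, B: about +8, C: about +2, D: about -4. Region B is most positive.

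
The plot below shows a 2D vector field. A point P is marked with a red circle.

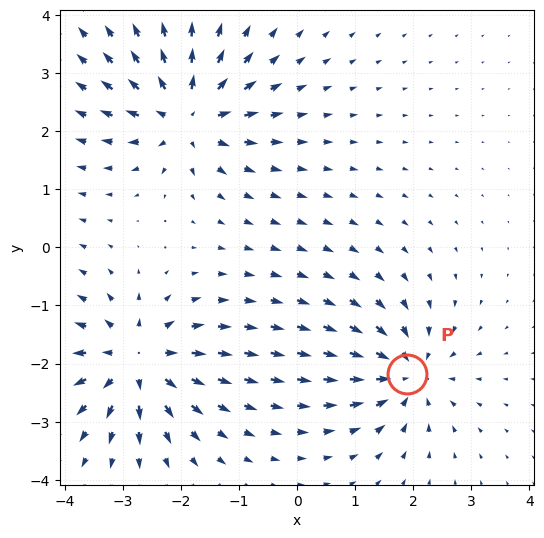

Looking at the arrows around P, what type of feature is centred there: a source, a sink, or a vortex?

At P (1.9, -2.2) the arrows converge inward. Divergence about -6, curl ≈0 — negative divergence with near-zero curl is a sink.

sink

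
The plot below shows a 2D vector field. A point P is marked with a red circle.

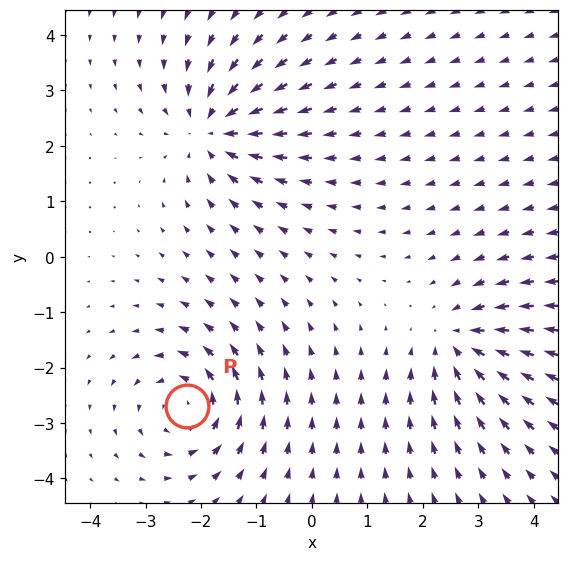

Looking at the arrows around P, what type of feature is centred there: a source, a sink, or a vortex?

vortex

At P (-2.2, -2.7) the arrows circulate counterclockwise. Divergence ≈0, curl about +4 — near-zero divergence with nonzero curl is a vortex.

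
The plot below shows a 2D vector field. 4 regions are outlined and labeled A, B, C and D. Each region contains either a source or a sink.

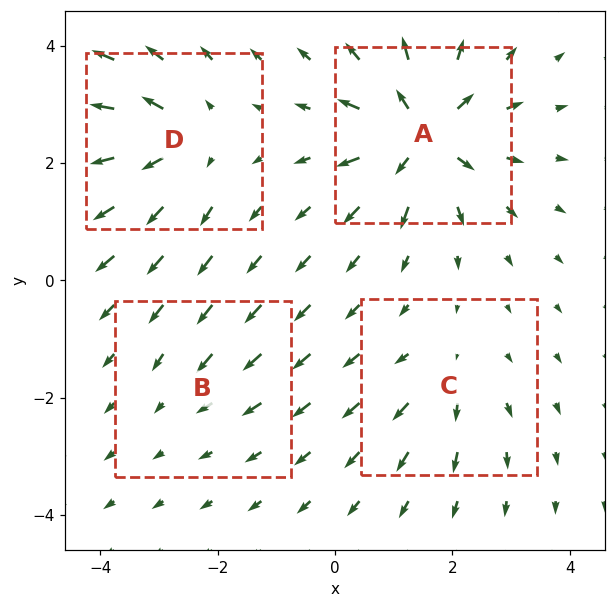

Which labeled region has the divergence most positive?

Divergence at each region's feature centre — A: about +9, B: about -2, C: about +4, D: about +6. Region A is most positive.

A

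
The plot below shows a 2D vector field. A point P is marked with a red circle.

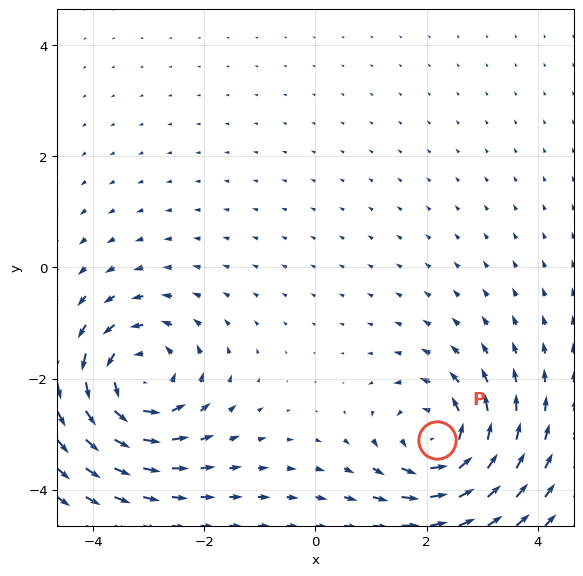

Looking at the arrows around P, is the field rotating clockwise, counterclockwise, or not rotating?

Near P at (2.2, -3.1) the arrows circulate counterclockwise. The curl (z-component) there is about +5; positive curl means counterclockwise rotation.

counterclockwise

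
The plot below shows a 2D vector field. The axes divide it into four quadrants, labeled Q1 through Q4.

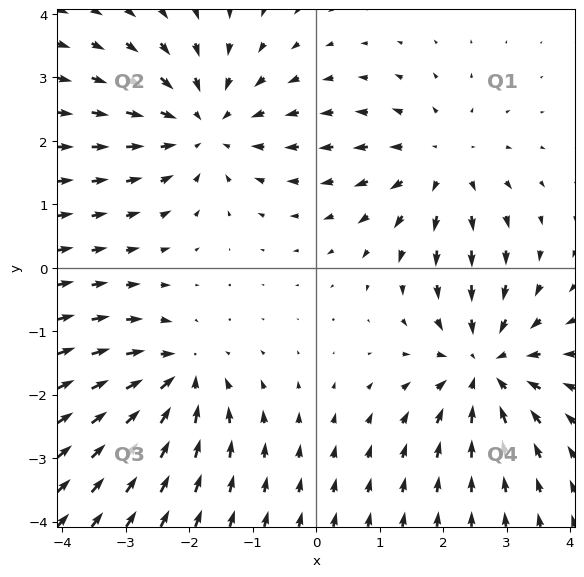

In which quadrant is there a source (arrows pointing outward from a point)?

Q1

The source sits at approximately (2.0, 1.6), which lies in quadrant Q1. The divergence there is about +3, positive as expected for a source.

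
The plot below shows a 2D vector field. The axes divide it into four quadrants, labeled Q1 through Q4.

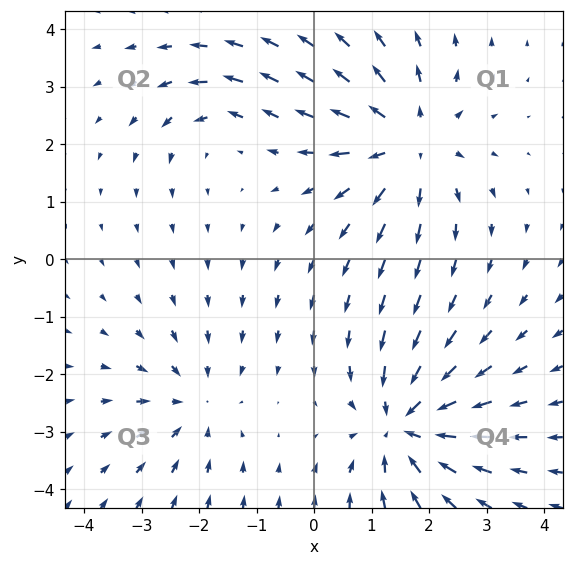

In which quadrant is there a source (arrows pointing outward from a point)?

Q1

The source sits at approximately (1.6, 2.0), which lies in quadrant Q1. The divergence there is about +5, positive as expected for a source.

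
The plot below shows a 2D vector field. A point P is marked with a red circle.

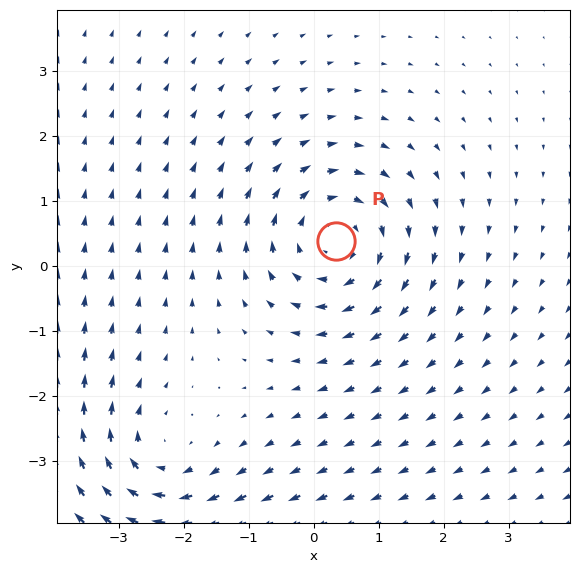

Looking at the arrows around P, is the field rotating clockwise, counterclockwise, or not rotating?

Near P at (0.3, 0.4) the arrows circulate clockwise. The curl (z-component) there is about -3; negative curl means clockwise rotation.

clockwise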